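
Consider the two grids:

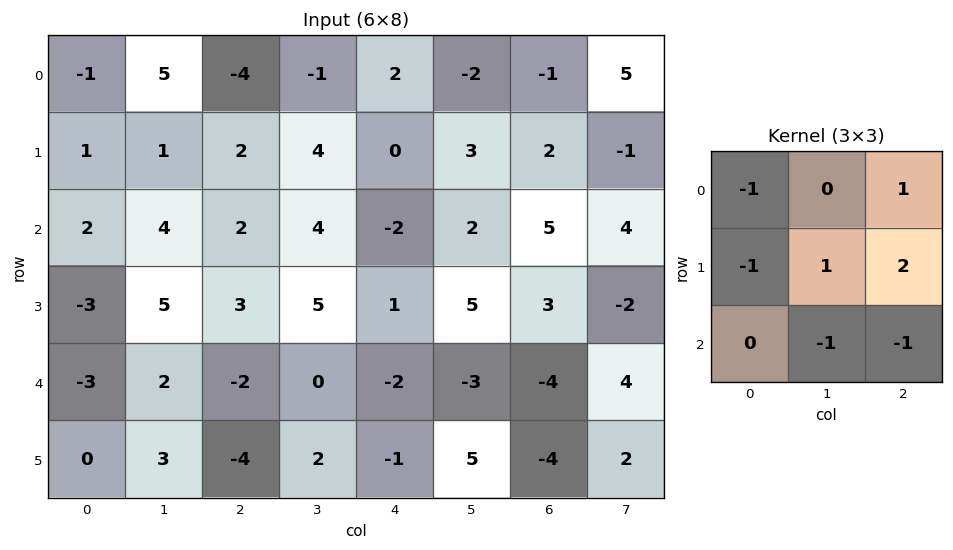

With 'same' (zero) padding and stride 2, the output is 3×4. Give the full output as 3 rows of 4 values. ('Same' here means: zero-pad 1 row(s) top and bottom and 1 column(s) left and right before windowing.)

Output[0,0]: The receptive field on the zero-padded input at this output position is [0 0 0 / 0 -1 5 / 0 1 1]. Elementwise product with the kernel and sum: 0·-1 + 0·1 + 0·-1 + -1·1 + 5·2 + 1·-1 + 1·-1.
Output[0,1]: The receptive field on the zero-padded input at this output position is [0 0 0 / 5 -4 -1 / 1 2 4]. Elementwise product with the kernel and sum: 0·-1 + 0·1 + 5·-1 + -4·1 + -1·2 + 2·-1 + 4·-1.

7 -17 -4 10
9 1 -9 6
3 -2 -12 2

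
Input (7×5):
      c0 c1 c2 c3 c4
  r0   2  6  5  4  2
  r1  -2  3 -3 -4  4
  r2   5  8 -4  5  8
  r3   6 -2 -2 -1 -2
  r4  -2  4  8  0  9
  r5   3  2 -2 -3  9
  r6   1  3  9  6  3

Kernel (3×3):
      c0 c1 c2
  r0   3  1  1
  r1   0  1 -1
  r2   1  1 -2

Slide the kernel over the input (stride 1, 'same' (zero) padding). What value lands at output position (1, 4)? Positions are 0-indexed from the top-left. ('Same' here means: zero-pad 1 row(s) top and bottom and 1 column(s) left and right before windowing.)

The receptive field on the zero-padded input at this output position is [4 2 0 / -4 4 0 / 5 8 0]. Elementwise product with the kernel and sum: 4·3 + 2·1 + 0·1 + 4·1 + 0·-1 + 5·1 + 8·1 + 0·-2.

31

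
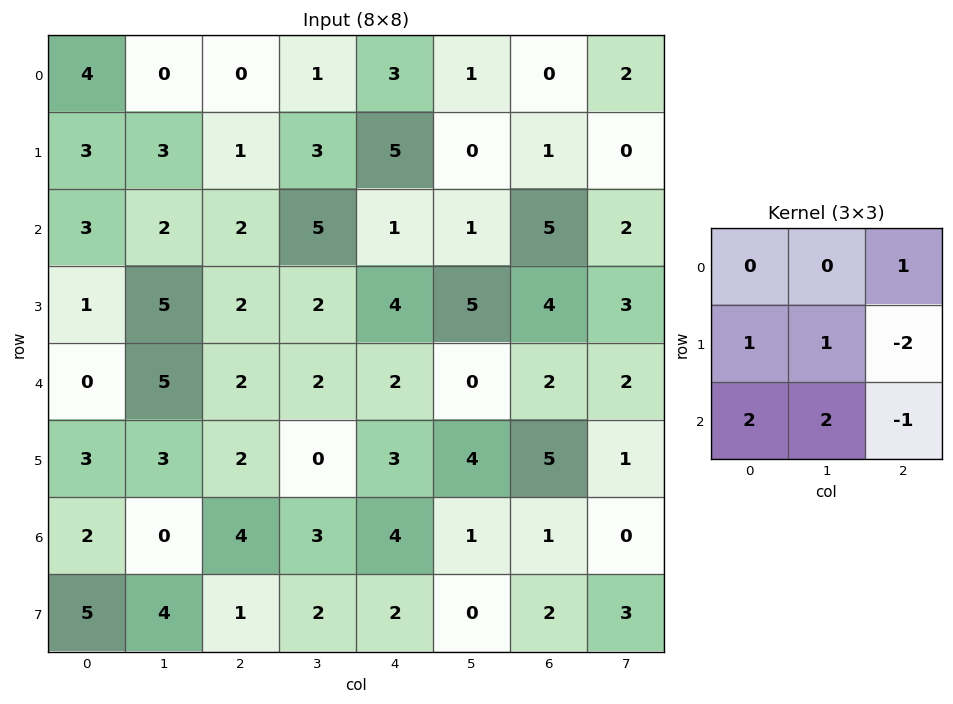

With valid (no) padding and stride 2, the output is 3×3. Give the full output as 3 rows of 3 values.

12 10 2
12 3 8
4 8 8

Output[0,0]: The receptive field on the input at this output position is [4 0 0 / 3 3 1 / 3 2 2]. Elementwise product with the kernel and sum: 0·1 + 3·1 + 3·1 + 1·-2 + 3·2 + 2·2 + 2·-1.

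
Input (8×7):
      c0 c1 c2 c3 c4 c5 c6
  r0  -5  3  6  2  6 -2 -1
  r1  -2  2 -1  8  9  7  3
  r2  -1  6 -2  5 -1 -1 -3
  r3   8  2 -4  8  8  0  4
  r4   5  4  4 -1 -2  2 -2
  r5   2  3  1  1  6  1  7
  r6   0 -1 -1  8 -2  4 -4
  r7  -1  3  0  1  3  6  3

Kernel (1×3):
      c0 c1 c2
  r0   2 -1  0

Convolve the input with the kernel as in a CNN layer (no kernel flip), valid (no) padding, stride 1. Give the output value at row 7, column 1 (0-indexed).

6

The receptive field on the input at this output position is [3 0 1]. Elementwise product with the kernel and sum: 3·2 + 0·-1.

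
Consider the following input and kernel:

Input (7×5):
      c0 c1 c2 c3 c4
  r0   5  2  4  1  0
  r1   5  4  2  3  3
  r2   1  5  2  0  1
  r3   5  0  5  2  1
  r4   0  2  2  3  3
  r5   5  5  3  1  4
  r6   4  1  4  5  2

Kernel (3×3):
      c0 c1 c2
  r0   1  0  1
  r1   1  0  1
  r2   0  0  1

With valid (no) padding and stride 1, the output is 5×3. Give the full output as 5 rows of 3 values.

Output[0,0]: The receptive field on the input at this output position is [5 2 4 / 5 4 2 / 1 5 2]. Elementwise product with the kernel and sum: 5·1 + 4·1 + 5·1 + 2·1 + 2·1.
Output[0,1]: The receptive field on the input at this output position is [2 4 1 / 4 2 3 / 5 2 0]. Elementwise product with the kernel and sum: 2·1 + 1·1 + 4·1 + 3·1 + 0·1.

18 10 10
15 14 9
15 10 12
15 8 15
14 16 14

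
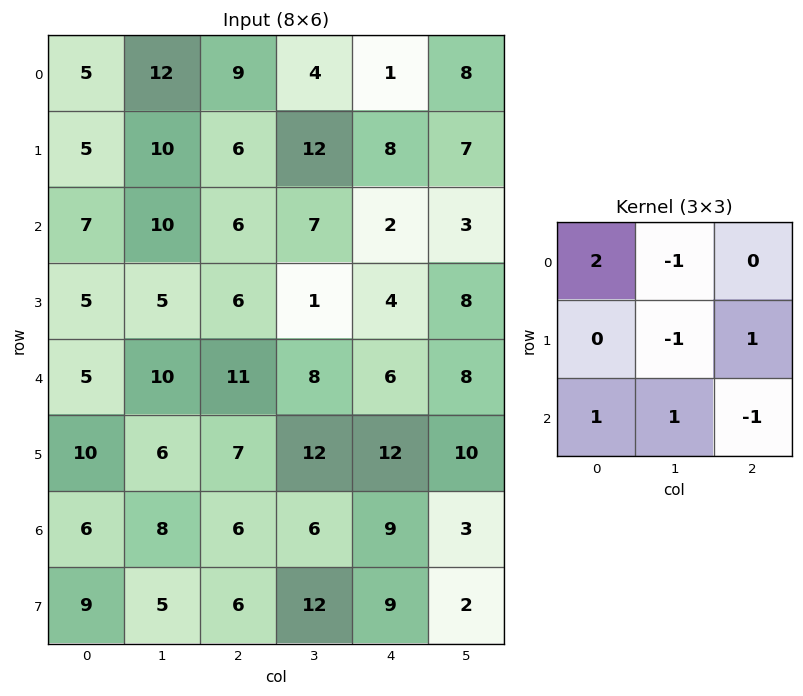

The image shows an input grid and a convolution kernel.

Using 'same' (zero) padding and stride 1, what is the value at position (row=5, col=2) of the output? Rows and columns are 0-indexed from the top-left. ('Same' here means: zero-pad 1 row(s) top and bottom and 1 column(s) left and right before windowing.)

The receptive field on the zero-padded input at this output position is [10 11 8 / 6 7 12 / 8 6 6]. Elementwise product with the kernel and sum: 10·2 + 11·-1 + 7·-1 + 12·1 + 8·1 + 6·1 + 6·-1.

22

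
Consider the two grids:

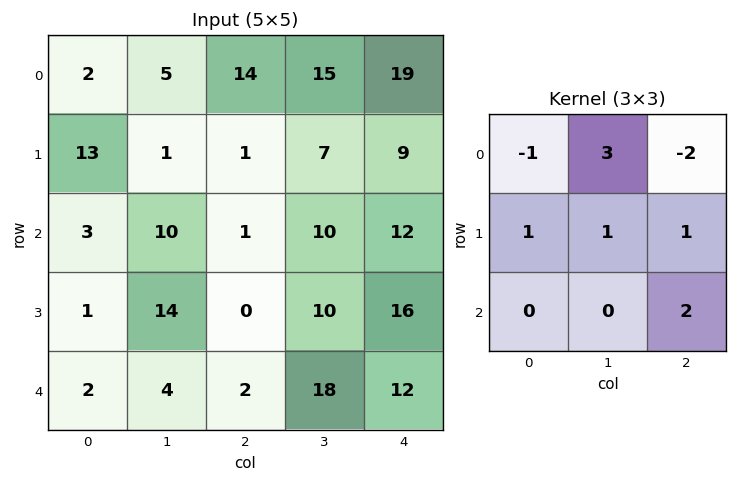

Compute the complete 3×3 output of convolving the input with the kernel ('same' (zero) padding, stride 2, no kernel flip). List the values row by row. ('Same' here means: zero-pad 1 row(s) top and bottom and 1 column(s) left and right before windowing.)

9 48 34
78 29 42
-19 -10 68

Output[0,0]: The receptive field on the zero-padded input at this output position is [0 0 0 / 0 2 5 / 0 13 1]. Elementwise product with the kernel and sum: 0·-1 + 0·3 + 0·-2 + 0·1 + 2·1 + 5·1 + 1·2.
Output[0,1]: The receptive field on the zero-padded input at this output position is [0 0 0 / 5 14 15 / 1 1 7]. Elementwise product with the kernel and sum: 0·-1 + 0·3 + 0·-2 + 5·1 + 14·1 + 15·1 + 7·2.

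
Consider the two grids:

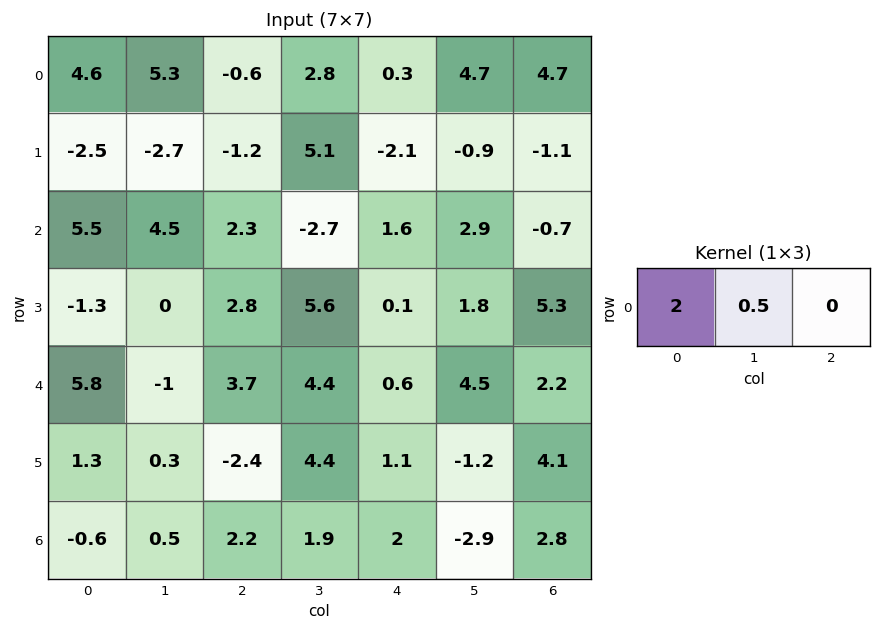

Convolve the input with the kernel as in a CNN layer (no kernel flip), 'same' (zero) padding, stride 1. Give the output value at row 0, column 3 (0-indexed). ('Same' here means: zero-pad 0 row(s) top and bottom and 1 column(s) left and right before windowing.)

0.2

The receptive field on the zero-padded input at this output position is [-0.6 2.8 0.3]. Elementwise product with the kernel and sum: -0.6·2 + 2.8·0.5.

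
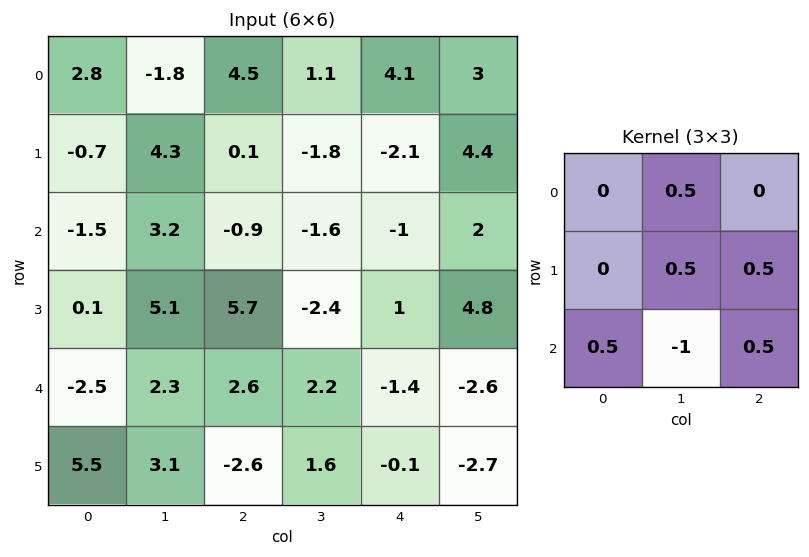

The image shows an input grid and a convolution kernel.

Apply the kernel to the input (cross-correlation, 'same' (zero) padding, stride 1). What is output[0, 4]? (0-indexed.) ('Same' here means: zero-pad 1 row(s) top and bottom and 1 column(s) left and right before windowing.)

The receptive field on the zero-padded input at this output position is [0 0 0 / 1.1 4.1 3 / -1.8 -2.1 4.4]. Elementwise product with the kernel and sum: 0·0.5 + 4.1·0.5 + 3·0.5 + -1.8·0.5 + -2.1·-1 + 4.4·0.5.

6.95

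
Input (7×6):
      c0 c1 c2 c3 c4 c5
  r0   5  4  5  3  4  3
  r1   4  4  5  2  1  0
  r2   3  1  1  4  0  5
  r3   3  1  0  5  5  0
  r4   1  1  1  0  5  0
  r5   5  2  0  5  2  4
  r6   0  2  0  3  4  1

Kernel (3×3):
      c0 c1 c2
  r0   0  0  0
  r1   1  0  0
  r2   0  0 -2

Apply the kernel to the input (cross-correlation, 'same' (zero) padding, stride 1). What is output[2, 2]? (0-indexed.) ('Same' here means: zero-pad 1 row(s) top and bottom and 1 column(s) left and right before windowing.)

The receptive field on the zero-padded input at this output position is [4 5 2 / 1 1 4 / 1 0 5]. Elementwise product with the kernel and sum: 1·1 + 5·-2.

-9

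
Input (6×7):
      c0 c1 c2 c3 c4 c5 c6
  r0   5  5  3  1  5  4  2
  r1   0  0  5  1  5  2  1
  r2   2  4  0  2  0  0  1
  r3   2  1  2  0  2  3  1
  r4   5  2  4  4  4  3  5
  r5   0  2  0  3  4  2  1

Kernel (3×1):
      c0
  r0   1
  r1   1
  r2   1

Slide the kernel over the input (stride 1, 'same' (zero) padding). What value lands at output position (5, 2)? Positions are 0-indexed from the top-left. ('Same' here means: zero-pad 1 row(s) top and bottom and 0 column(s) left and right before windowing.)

The receptive field on the zero-padded input at this output position is [4 / 0 / 0]. Elementwise product with the kernel and sum: 4·1 + 0·1 + 0·1.

4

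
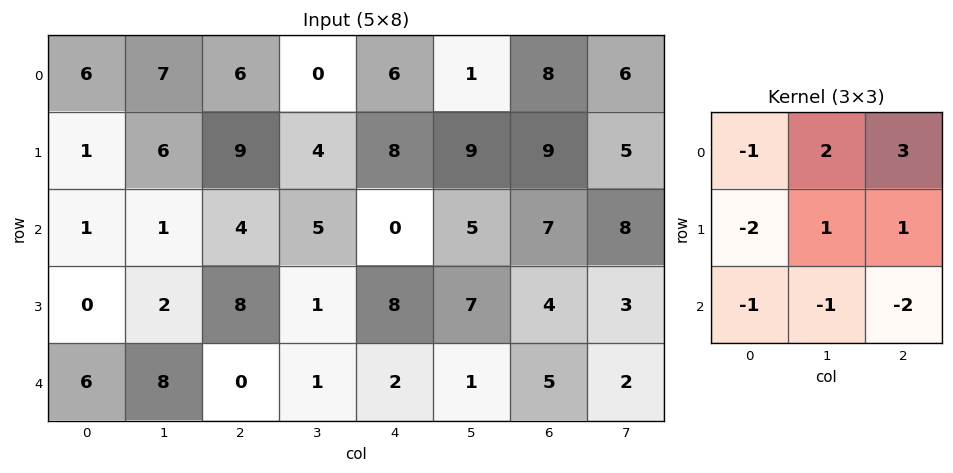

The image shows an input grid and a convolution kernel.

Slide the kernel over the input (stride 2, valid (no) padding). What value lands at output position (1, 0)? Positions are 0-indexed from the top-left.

The receptive field on the input at this output position is [1 1 4 / 0 2 8 / 6 8 0]. Elementwise product with the kernel and sum: 1·-1 + 1·2 + 4·3 + 0·-2 + 2·1 + 8·1 + 6·-1 + 8·-1 + 0·-2.

9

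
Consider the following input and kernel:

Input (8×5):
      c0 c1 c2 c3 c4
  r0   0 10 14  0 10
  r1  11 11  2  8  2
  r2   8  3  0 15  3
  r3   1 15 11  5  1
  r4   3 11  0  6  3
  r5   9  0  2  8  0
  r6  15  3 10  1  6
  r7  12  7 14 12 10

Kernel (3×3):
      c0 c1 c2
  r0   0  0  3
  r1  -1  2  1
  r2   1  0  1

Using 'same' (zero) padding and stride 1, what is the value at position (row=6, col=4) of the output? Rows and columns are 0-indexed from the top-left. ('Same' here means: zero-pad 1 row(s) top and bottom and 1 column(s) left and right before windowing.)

23

The receptive field on the zero-padded input at this output position is [8 0 0 / 1 6 0 / 12 10 0]. Elementwise product with the kernel and sum: 0·3 + 1·-1 + 6·2 + 0·1 + 12·1 + 0·1.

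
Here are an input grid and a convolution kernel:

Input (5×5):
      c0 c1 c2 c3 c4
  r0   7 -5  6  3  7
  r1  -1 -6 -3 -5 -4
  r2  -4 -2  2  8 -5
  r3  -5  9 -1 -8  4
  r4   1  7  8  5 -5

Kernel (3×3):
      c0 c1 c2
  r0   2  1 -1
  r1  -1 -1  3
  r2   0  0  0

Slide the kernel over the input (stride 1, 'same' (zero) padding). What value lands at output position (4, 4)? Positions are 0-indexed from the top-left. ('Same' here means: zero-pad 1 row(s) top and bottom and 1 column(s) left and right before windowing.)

The receptive field on the zero-padded input at this output position is [-8 4 0 / 5 -5 0 / 0 0 0]. Elementwise product with the kernel and sum: -8·2 + 4·1 + 0·-1 + 5·-1 + -5·-1 + 0·3.

-12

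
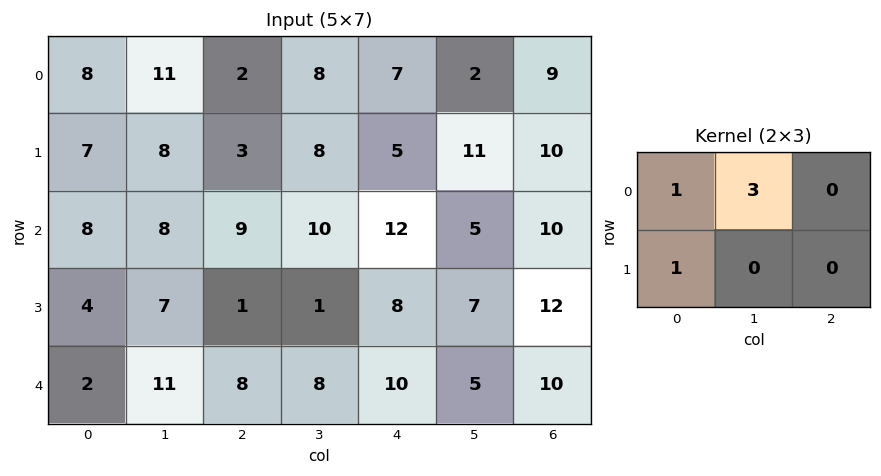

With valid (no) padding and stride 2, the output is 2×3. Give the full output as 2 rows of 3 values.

48 29 18
36 40 35

Output[0,0]: The receptive field on the input at this output position is [8 11 2 / 7 8 3]. Elementwise product with the kernel and sum: 8·1 + 11·3 + 7·1.
Output[0,1]: The receptive field on the input at this output position is [2 8 7 / 3 8 5]. Elementwise product with the kernel and sum: 2·1 + 8·3 + 3·1.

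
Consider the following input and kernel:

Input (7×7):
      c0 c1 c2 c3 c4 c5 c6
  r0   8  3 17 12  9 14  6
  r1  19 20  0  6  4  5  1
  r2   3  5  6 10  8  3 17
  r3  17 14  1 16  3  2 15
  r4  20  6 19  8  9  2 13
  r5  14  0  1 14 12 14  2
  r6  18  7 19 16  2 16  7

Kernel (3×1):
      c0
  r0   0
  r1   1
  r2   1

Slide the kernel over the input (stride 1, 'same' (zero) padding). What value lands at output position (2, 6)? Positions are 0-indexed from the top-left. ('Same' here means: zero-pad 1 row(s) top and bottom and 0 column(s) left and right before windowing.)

The receptive field on the zero-padded input at this output position is [1 / 17 / 15]. Elementwise product with the kernel and sum: 17·1 + 15·1.

32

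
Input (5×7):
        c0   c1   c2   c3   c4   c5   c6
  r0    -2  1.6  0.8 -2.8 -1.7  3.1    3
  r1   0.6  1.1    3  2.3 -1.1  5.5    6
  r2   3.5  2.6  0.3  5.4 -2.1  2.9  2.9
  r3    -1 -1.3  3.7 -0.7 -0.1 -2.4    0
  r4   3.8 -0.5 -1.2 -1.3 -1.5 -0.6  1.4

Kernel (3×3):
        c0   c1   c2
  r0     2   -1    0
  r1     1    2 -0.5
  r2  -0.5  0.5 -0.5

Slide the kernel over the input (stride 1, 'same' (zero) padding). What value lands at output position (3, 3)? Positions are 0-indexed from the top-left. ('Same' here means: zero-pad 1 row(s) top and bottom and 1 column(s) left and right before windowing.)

The receptive field on the zero-padded input at this output position is [0.3 5.4 -2.1 / 3.7 -0.7 -0.1 / -1.2 -1.3 -1.5]. Elementwise product with the kernel and sum: 0.3·2 + 5.4·-1 + 3.7·1 + -0.7·2 + -0.1·-0.5 + -1.2·-0.5 + -1.3·0.5 + -1.5·-0.5.

-1.75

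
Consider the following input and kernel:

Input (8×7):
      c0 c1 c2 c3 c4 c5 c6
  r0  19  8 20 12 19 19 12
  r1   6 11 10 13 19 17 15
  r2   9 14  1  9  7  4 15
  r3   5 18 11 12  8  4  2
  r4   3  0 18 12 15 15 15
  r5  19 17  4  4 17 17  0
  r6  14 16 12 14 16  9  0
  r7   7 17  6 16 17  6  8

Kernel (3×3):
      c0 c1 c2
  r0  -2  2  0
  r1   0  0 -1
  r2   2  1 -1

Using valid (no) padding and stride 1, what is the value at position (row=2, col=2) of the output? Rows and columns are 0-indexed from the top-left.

The receptive field on the input at this output position is [1 9 7 / 11 12 8 / 18 12 15]. Elementwise product with the kernel and sum: 1·-2 + 9·2 + 8·-1 + 18·2 + 12·1 + 15·-1.

41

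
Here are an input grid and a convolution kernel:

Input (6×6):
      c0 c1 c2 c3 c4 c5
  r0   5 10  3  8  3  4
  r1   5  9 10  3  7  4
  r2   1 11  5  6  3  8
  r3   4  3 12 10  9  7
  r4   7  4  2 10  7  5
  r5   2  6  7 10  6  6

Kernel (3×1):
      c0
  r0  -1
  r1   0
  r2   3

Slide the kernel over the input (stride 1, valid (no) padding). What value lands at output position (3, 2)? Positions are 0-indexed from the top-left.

The receptive field on the input at this output position is [12 / 2 / 7]. Elementwise product with the kernel and sum: 12·-1 + 7·3.

9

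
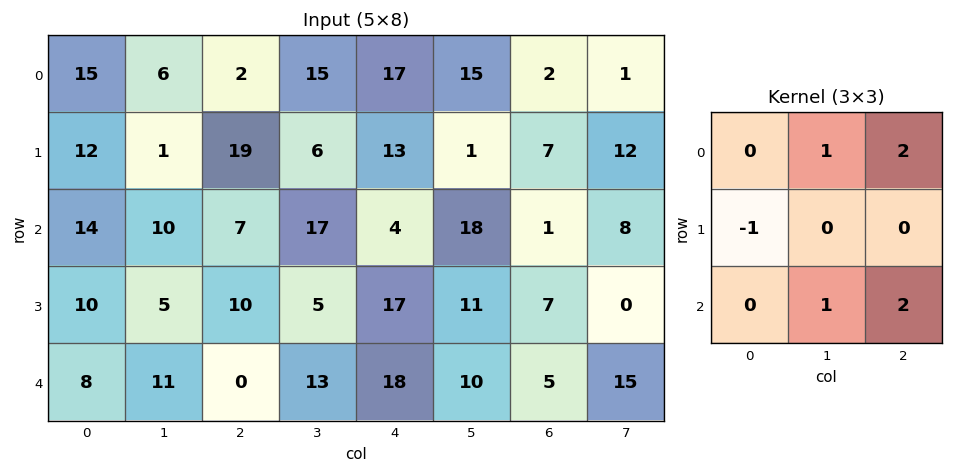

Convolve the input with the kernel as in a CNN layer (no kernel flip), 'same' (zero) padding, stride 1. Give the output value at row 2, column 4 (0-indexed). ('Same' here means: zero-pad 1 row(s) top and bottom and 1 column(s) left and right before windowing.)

37

The receptive field on the zero-padded input at this output position is [6 13 1 / 17 4 18 / 5 17 11]. Elementwise product with the kernel and sum: 13·1 + 1·2 + 17·-1 + 17·1 + 11·2.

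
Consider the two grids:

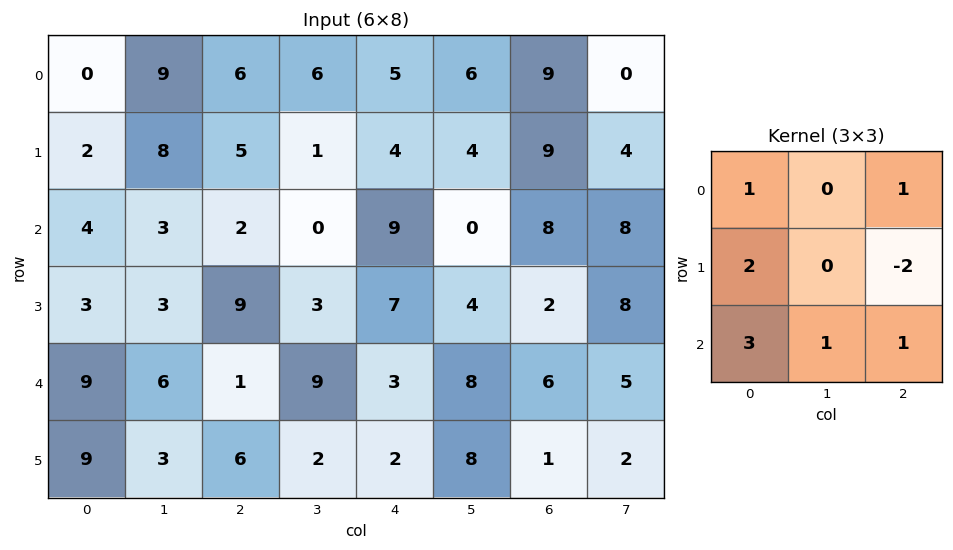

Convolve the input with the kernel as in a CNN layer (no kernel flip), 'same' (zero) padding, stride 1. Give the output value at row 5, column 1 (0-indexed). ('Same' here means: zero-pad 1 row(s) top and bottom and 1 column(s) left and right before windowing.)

16

The receptive field on the zero-padded input at this output position is [9 6 1 / 9 3 6 / 0 0 0]. Elementwise product with the kernel and sum: 9·1 + 1·1 + 9·2 + 6·-2 + 0·3 + 0·1 + 0·1.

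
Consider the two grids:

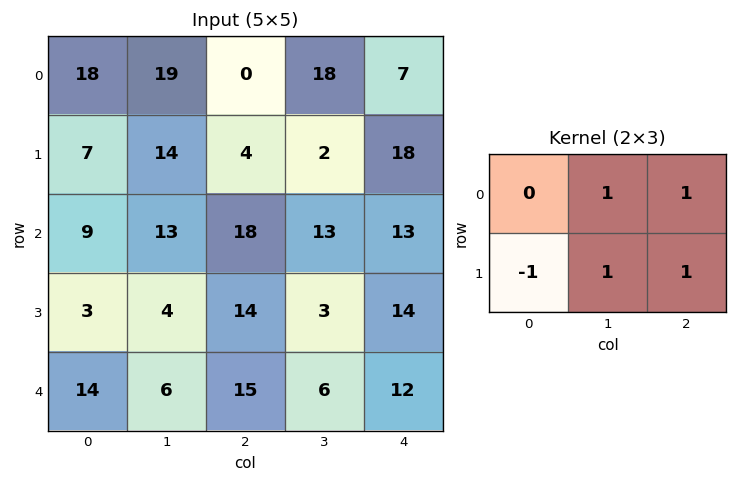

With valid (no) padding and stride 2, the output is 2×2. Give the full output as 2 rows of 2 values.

30 41
46 29

Output[0,0]: The receptive field on the input at this output position is [18 19 0 / 7 14 4]. Elementwise product with the kernel and sum: 19·1 + 0·1 + 7·-1 + 14·1 + 4·1.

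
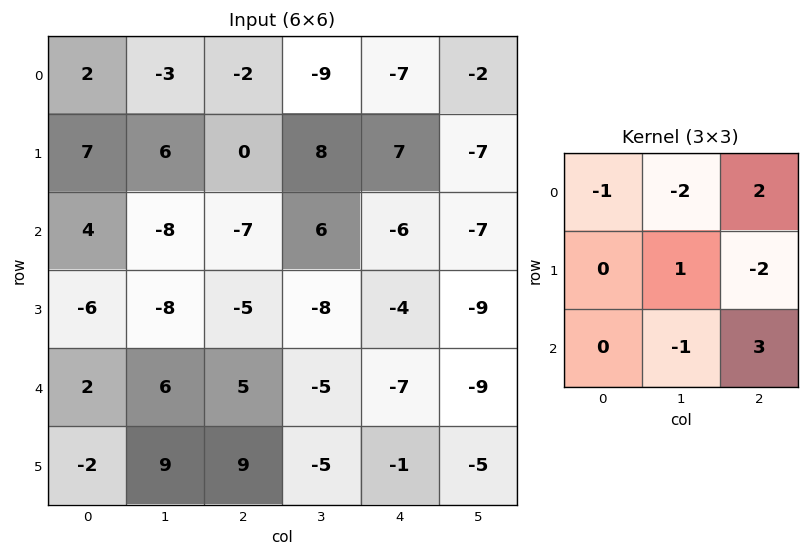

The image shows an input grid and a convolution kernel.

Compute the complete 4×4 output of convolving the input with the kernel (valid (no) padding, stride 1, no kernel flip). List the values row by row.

-7 -2 -24 25
-20 -28 12 -51
9 25 -33 -14
26 -7 24 -5

Output[0,0]: The receptive field on the input at this output position is [2 -3 -2 / 7 6 0 / 4 -8 -7]. Elementwise product with the kernel and sum: 2·-1 + -3·-2 + -2·2 + 6·1 + 0·-2 + -8·-1 + -7·3.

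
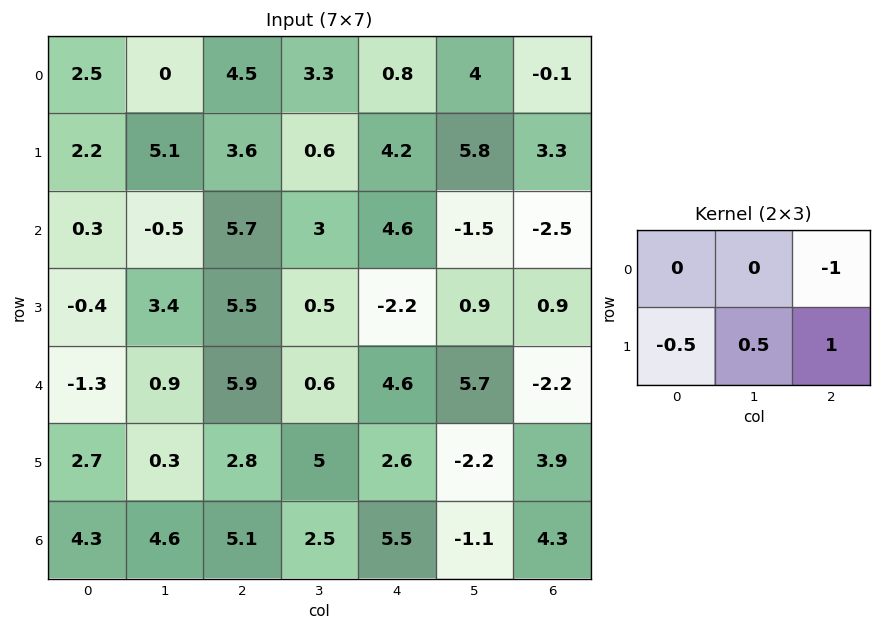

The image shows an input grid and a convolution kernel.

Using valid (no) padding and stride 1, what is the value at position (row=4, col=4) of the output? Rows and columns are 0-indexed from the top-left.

3.7

The receptive field on the input at this output position is [4.6 5.7 -2.2 / 2.6 -2.2 3.9]. Elementwise product with the kernel and sum: -2.2·-1 + 2.6·-0.5 + -2.2·0.5 + 3.9·1.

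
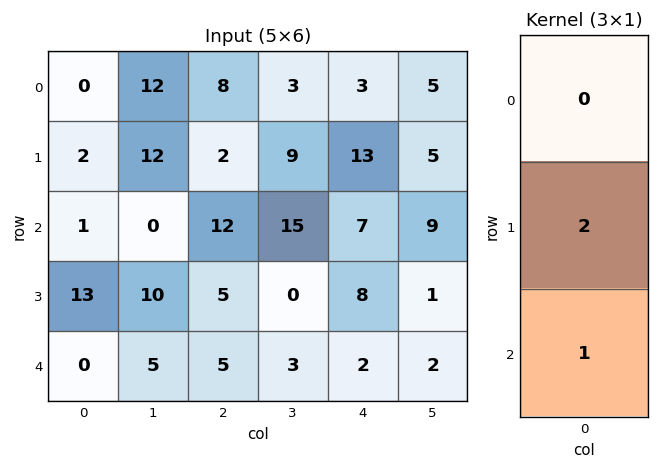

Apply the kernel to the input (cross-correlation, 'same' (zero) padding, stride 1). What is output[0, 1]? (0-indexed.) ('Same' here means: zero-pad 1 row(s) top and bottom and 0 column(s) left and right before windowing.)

The receptive field on the zero-padded input at this output position is [0 / 12 / 12]. Elementwise product with the kernel and sum: 12·2 + 12·1.

36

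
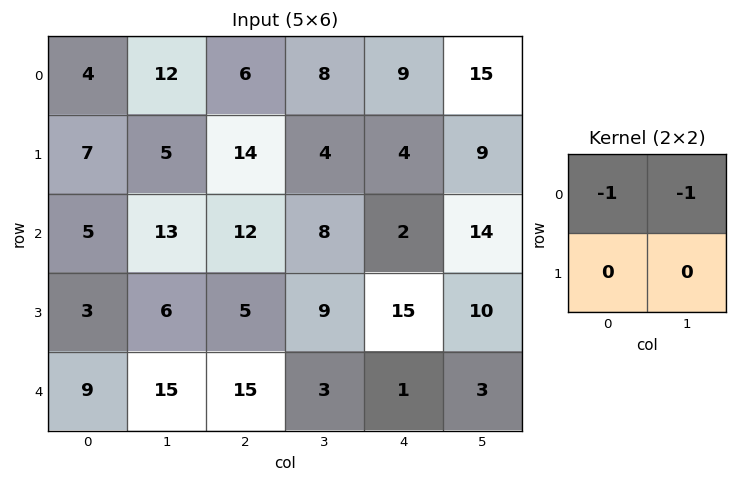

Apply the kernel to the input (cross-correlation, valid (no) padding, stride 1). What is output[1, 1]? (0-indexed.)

The receptive field on the input at this output position is [5 14 / 13 12]. Elementwise product with the kernel and sum: 5·-1 + 14·-1.

-19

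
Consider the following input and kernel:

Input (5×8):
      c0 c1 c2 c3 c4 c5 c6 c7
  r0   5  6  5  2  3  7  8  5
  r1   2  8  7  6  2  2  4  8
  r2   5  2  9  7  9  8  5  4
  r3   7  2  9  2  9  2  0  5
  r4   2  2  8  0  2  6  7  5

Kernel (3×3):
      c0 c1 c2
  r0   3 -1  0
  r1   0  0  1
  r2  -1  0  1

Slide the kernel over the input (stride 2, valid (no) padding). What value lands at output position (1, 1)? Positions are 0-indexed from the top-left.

23

The receptive field on the input at this output position is [9 7 9 / 9 2 9 / 8 0 2]. Elementwise product with the kernel and sum: 9·3 + 7·-1 + 9·1 + 8·-1 + 2·1.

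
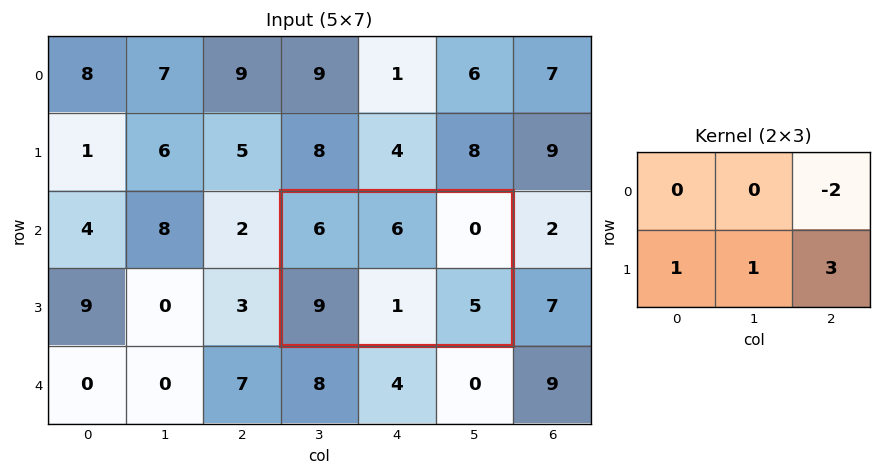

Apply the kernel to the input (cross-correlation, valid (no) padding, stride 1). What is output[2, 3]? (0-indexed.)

The receptive field on the input at this output position is [6 6 0 / 9 1 5]. Elementwise product with the kernel and sum: 0·-2 + 9·1 + 1·1 + 5·3.

25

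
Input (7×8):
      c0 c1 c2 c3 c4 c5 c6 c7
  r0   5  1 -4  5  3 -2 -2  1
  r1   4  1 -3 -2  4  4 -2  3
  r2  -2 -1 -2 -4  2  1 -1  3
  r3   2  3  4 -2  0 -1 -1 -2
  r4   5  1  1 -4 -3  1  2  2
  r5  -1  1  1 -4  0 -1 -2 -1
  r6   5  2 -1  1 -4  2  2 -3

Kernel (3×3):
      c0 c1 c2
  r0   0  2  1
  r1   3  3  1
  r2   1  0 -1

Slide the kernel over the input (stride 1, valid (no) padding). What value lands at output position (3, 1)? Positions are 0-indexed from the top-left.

The receptive field on the input at this output position is [3 4 -2 / 1 1 -4 / 1 1 -4]. Elementwise product with the kernel and sum: 4·2 + -2·1 + 1·3 + 1·3 + -4·1 + 1·1 + -4·-1.

13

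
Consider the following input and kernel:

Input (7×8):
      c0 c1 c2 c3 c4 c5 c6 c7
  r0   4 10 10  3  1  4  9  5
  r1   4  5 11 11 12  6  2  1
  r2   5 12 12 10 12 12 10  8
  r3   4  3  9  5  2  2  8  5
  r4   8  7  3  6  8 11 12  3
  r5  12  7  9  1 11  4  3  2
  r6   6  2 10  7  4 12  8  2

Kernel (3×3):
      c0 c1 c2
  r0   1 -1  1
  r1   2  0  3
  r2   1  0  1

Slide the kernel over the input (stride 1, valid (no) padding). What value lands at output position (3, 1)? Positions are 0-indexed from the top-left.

39

The receptive field on the input at this output position is [3 9 5 / 7 3 6 / 7 9 1]. Elementwise product with the kernel and sum: 3·1 + 9·-1 + 5·1 + 7·2 + 6·3 + 7·1 + 1·1.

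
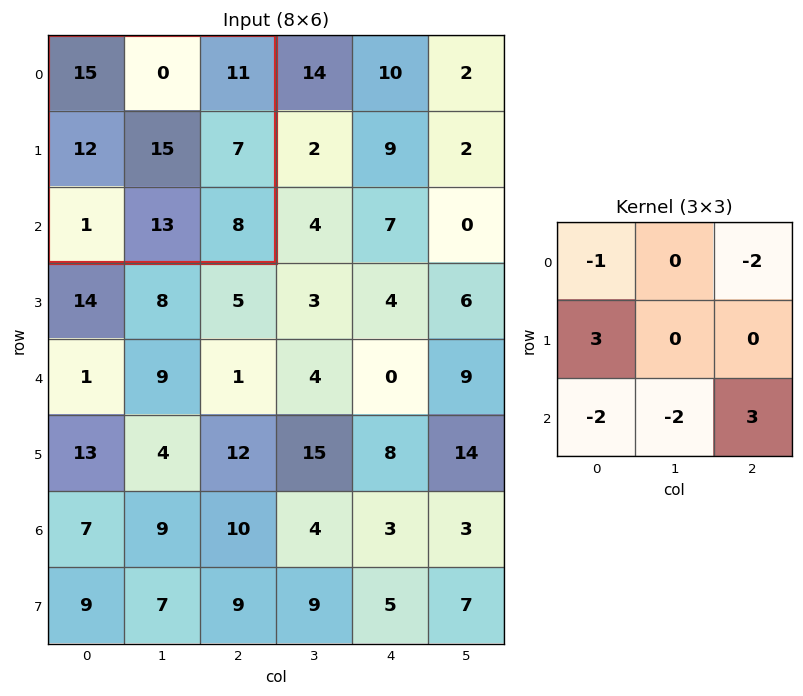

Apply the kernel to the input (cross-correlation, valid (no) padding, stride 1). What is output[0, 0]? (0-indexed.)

The receptive field on the input at this output position is [15 0 11 / 12 15 7 / 1 13 8]. Elementwise product with the kernel and sum: 15·-1 + 11·-2 + 12·3 + 1·-2 + 13·-2 + 8·3.

-5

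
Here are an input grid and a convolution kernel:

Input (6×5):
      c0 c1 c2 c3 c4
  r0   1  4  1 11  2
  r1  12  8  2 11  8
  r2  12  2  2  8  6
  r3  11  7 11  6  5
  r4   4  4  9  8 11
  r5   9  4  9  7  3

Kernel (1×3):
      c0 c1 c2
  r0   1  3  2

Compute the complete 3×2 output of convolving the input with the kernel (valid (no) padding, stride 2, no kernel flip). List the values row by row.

Output[0,0]: The receptive field on the input at this output position is [1 4 1]. Elementwise product with the kernel and sum: 1·1 + 4·3 + 1·2.

15 38
22 38
34 55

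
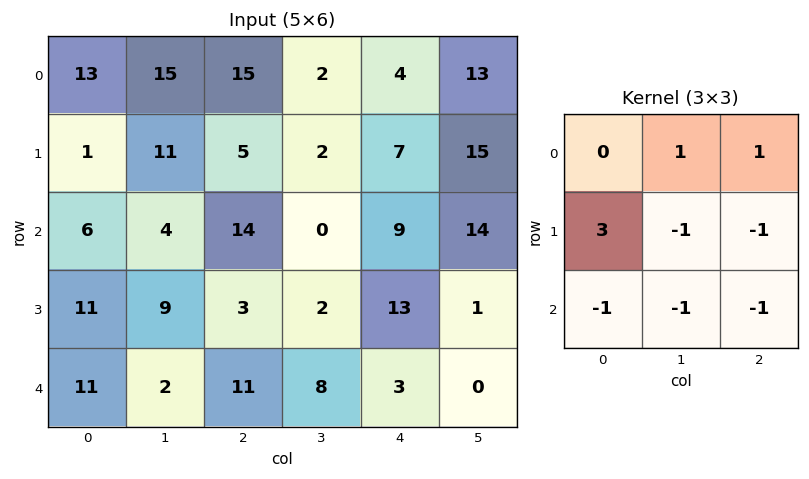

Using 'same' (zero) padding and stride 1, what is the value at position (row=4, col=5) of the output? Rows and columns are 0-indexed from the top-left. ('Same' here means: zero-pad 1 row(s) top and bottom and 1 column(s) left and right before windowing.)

The receptive field on the zero-padded input at this output position is [13 1 0 / 3 0 0 / 0 0 0]. Elementwise product with the kernel and sum: 1·1 + 0·1 + 3·3 + 0·-1 + 0·-1 + 0·-1 + 0·-1 + 0·-1.

10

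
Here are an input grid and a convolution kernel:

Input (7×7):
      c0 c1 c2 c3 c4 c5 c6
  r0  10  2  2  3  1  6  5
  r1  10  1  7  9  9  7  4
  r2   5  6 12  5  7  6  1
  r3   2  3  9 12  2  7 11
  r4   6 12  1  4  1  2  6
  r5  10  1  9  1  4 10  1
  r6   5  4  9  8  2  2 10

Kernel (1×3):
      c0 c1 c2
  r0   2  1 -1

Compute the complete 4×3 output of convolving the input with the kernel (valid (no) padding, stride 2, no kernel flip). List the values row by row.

20 6 3
4 22 19
23 5 -2
5 24 -4

Output[0,0]: The receptive field on the input at this output position is [10 2 2]. Elementwise product with the kernel and sum: 10·2 + 2·1 + 2·-1.
Output[0,1]: The receptive field on the input at this output position is [2 3 1]. Elementwise product with the kernel and sum: 2·2 + 3·1 + 1·-1.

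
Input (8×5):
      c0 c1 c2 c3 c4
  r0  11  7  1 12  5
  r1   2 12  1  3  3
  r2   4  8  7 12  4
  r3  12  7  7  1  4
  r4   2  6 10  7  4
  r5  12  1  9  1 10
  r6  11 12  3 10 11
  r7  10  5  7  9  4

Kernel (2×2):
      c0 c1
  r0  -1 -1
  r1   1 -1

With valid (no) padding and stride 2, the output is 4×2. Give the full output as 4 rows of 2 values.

Output[0,0]: The receptive field on the input at this output position is [11 7 / 2 12]. Elementwise product with the kernel and sum: 11·-1 + 7·-1 + 2·1 + 12·-1.
Output[0,1]: The receptive field on the input at this output position is [1 12 / 1 3]. Elementwise product with the kernel and sum: 1·-1 + 12·-1 + 1·1 + 3·-1.

-28 -15
-7 -13
3 -9
-18 -15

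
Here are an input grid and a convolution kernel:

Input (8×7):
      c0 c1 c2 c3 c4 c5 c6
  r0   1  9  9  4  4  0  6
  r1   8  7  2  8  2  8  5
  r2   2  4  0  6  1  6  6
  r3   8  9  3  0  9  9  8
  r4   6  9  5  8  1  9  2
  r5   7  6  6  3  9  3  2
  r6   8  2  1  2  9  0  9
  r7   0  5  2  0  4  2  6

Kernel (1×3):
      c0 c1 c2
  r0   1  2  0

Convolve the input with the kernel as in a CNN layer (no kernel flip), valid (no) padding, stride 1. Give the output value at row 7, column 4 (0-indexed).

8

The receptive field on the input at this output position is [4 2 6]. Elementwise product with the kernel and sum: 4·1 + 2·2.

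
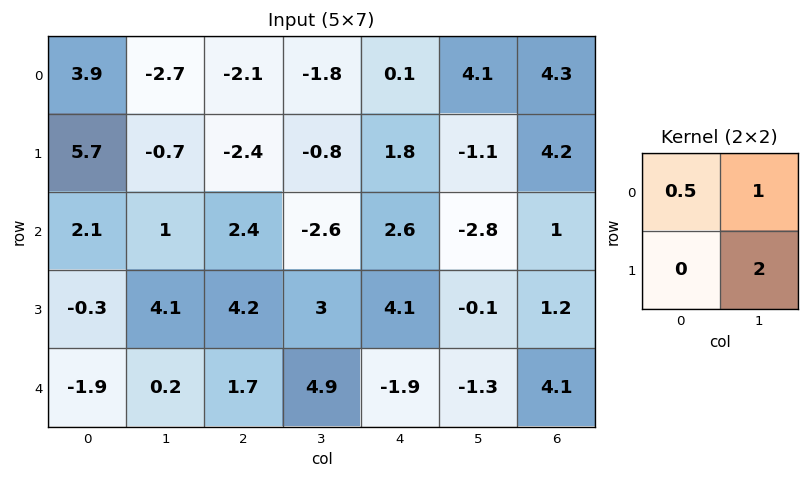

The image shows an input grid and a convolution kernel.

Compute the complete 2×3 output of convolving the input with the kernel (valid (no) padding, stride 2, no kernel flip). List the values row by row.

Output[0,0]: The receptive field on the input at this output position is [3.9 -2.7 / 5.7 -0.7]. Elementwise product with the kernel and sum: 3.9·0.5 + -2.7·1 + -0.7·2.

-2.15 -4.45 1.95
10.25 4.6 -1.7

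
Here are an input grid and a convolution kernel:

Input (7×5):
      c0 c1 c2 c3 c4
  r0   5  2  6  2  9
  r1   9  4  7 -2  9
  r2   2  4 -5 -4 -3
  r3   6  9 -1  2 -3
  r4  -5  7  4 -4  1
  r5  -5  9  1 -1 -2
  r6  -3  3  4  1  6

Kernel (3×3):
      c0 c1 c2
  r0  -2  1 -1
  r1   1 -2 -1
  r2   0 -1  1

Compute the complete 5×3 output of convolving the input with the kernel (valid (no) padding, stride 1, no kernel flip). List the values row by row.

Output[0,0]: The receptive field on the input at this output position is [5 2 6 / 9 4 7 / 2 4 -5]. Elementwise product with the kernel and sum: 5·-2 + 2·1 + 6·-1 + 9·1 + 4·-2 + 7·-1 + 4·-1 + -5·1.
Output[0,1]: The receptive field on the input at this output position is [2 6 2 / 4 7 -2 / 4 -5 -4]. Elementwise product with the kernel and sum: 2·-2 + 6·1 + 2·-1 + 4·1 + 7·-2 + -2·-1 + -5·-1 + -4·1.

-29 -7 -16
-32 22 -24
-9 -8 12
-33 -20 17
-10 -1 -3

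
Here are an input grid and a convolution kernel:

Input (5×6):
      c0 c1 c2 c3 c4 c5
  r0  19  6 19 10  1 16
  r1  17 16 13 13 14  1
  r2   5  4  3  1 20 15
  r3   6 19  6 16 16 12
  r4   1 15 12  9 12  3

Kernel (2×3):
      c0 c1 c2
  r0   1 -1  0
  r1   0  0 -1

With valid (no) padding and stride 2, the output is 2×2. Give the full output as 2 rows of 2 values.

0 -5
-5 -14

Output[0,0]: The receptive field on the input at this output position is [19 6 19 / 17 16 13]. Elementwise product with the kernel and sum: 19·1 + 6·-1 + 13·-1.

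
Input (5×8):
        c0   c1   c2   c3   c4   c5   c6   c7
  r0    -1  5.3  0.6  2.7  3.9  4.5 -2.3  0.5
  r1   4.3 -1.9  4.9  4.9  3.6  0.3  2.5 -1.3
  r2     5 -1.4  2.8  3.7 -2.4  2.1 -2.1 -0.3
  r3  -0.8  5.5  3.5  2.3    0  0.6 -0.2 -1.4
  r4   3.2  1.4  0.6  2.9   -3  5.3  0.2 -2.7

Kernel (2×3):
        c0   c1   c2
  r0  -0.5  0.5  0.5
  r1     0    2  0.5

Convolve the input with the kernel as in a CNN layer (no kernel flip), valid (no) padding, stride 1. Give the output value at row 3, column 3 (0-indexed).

The receptive field on the input at this output position is [2.3 0 0.6 / 2.9 -3 5.3]. Elementwise product with the kernel and sum: 2.3·-0.5 + 0·0.5 + 0.6·0.5 + -3·2 + 5.3·0.5.

-4.2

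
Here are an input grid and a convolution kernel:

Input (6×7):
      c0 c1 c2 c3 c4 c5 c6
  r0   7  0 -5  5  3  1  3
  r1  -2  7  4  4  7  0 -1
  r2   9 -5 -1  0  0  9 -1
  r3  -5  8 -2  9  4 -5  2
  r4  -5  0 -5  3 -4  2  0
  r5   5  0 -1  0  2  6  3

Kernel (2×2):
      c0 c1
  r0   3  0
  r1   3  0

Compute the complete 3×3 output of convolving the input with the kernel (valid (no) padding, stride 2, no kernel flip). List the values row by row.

15 -3 30
12 -9 12
0 -18 -6

Output[0,0]: The receptive field on the input at this output position is [7 0 / -2 7]. Elementwise product with the kernel and sum: 7·3 + -2·3.
Output[0,1]: The receptive field on the input at this output position is [-5 5 / 4 4]. Elementwise product with the kernel and sum: -5·3 + 4·3.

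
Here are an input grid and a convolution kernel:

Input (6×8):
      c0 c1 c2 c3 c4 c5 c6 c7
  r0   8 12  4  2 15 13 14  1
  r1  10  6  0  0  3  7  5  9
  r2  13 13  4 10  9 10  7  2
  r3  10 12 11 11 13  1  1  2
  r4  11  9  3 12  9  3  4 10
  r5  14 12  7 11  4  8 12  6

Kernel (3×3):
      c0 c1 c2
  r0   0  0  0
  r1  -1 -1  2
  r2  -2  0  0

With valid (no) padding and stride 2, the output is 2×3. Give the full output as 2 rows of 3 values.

-42 -2 -18
-22 -2 -30

Output[0,0]: The receptive field on the input at this output position is [8 12 4 / 10 6 0 / 13 13 4]. Elementwise product with the kernel and sum: 10·-1 + 6·-1 + 0·2 + 13·-2.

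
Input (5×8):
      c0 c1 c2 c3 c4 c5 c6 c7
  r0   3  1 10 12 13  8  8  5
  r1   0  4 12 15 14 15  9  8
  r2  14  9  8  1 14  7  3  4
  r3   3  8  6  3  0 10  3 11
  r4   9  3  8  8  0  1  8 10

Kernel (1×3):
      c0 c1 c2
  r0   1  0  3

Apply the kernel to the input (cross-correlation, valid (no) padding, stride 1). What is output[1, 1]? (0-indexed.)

49

The receptive field on the input at this output position is [4 12 15]. Elementwise product with the kernel and sum: 4·1 + 15·3.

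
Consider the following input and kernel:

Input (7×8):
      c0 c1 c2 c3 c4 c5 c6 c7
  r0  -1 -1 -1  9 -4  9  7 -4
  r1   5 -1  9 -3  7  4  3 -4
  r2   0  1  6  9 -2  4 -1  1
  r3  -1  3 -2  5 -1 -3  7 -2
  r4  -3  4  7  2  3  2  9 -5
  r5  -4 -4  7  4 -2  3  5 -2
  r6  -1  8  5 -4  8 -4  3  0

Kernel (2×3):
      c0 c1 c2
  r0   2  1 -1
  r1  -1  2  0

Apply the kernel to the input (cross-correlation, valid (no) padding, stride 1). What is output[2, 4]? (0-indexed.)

-4

The receptive field on the input at this output position is [-2 4 -1 / -1 -3 7]. Elementwise product with the kernel and sum: -2·2 + 4·1 + -1·-1 + -1·-1 + -3·2.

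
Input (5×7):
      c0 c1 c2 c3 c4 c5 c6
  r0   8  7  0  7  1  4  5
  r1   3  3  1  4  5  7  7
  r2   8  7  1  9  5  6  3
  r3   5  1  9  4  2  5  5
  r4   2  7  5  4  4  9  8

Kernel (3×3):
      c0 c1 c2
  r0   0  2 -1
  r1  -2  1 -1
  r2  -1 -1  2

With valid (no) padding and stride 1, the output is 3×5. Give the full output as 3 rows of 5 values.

-3 -6 10 -14 -12
7 -26 -4 -12 3
-4 -8 -4 3 8

Output[0,0]: The receptive field on the input at this output position is [8 7 0 / 3 3 1 / 8 7 1]. Elementwise product with the kernel and sum: 7·2 + 0·-1 + 3·-2 + 3·1 + 1·-1 + 8·-1 + 7·-1 + 1·2.
Output[0,1]: The receptive field on the input at this output position is [7 0 7 / 3 1 4 / 7 1 9]. Elementwise product with the kernel and sum: 0·2 + 7·-1 + 3·-2 + 1·1 + 4·-1 + 7·-1 + 1·-1 + 9·2.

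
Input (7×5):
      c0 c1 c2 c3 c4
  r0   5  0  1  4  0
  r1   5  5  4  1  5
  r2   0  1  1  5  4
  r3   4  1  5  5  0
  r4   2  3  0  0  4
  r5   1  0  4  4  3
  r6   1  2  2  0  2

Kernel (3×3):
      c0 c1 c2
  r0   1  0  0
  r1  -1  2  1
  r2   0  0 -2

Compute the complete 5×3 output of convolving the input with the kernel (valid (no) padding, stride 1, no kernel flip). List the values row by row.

12 -6 -4
-2 1 17
3 15 -2
0 -10 3
1 15 3

Output[0,0]: The receptive field on the input at this output position is [5 0 1 / 5 5 4 / 0 1 1]. Elementwise product with the kernel and sum: 5·1 + 5·-1 + 5·2 + 4·1 + 1·-2.
Output[0,1]: The receptive field on the input at this output position is [0 1 4 / 5 4 1 / 1 1 5]. Elementwise product with the kernel and sum: 0·1 + 5·-1 + 4·2 + 1·1 + 5·-2.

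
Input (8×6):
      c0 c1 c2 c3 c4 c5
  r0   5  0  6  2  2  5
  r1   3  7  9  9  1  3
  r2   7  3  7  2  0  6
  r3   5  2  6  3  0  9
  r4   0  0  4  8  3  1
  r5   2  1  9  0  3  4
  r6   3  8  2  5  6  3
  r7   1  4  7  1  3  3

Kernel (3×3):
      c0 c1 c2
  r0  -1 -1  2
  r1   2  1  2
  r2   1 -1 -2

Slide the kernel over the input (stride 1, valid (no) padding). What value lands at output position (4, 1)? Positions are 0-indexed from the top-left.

19

The receptive field on the input at this output position is [0 4 8 / 1 9 0 / 8 2 5]. Elementwise product with the kernel and sum: 0·-1 + 4·-1 + 8·2 + 1·2 + 9·1 + 0·2 + 8·1 + 2·-1 + 5·-2.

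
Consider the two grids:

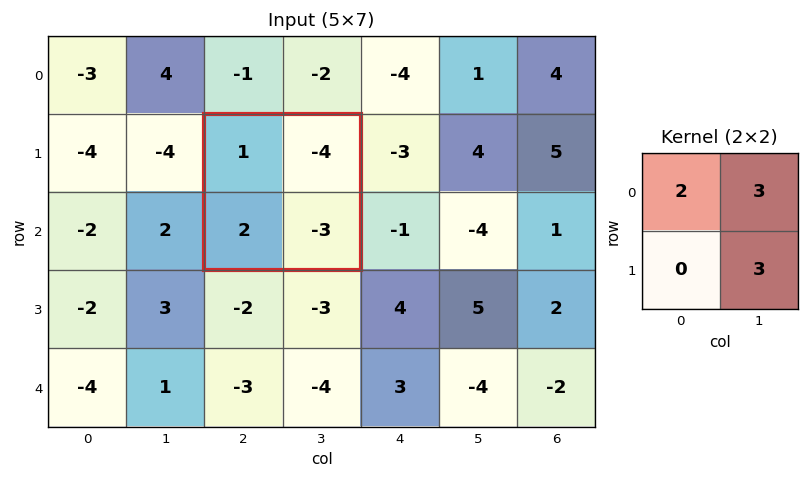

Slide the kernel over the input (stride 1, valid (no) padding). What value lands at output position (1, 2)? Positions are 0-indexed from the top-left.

The receptive field on the input at this output position is [1 -4 / 2 -3]. Elementwise product with the kernel and sum: 1·2 + -4·3 + -3·3.

-19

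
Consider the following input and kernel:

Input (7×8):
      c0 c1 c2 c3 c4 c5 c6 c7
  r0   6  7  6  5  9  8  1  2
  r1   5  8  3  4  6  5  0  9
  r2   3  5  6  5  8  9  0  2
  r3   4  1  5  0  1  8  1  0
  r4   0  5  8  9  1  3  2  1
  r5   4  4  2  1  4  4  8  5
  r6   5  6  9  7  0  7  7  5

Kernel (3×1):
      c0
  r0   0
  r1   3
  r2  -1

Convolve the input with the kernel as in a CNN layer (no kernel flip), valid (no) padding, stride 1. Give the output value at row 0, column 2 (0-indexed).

3

The receptive field on the input at this output position is [6 / 3 / 6]. Elementwise product with the kernel and sum: 3·3 + 6·-1.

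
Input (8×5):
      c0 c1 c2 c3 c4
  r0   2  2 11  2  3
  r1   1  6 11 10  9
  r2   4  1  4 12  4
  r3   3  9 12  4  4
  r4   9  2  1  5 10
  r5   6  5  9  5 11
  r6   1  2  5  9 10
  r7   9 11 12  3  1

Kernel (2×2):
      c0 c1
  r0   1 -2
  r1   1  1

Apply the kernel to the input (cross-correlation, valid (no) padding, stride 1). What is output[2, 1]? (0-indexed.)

The receptive field on the input at this output position is [1 4 / 9 12]. Elementwise product with the kernel and sum: 1·1 + 4·-2 + 9·1 + 12·1.

14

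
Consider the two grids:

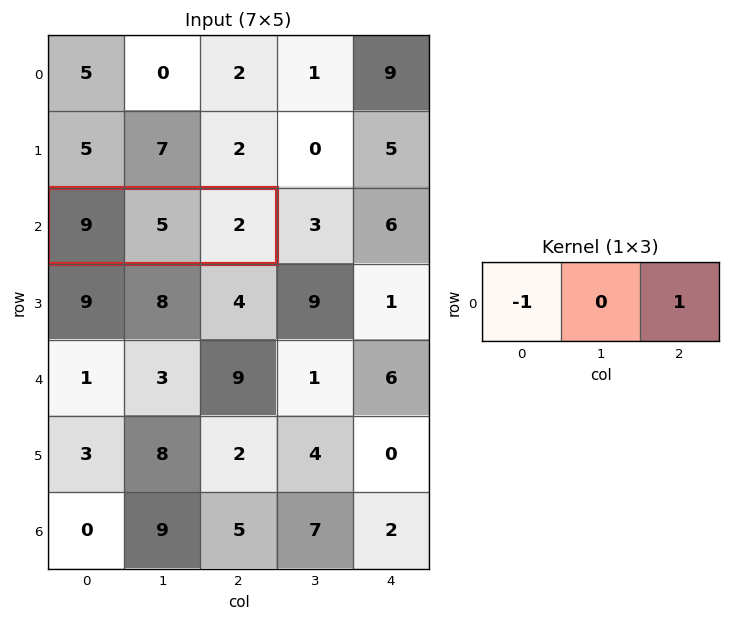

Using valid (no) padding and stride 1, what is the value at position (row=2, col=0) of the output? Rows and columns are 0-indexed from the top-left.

The receptive field on the input at this output position is [9 5 2]. Elementwise product with the kernel and sum: 9·-1 + 2·1.

-7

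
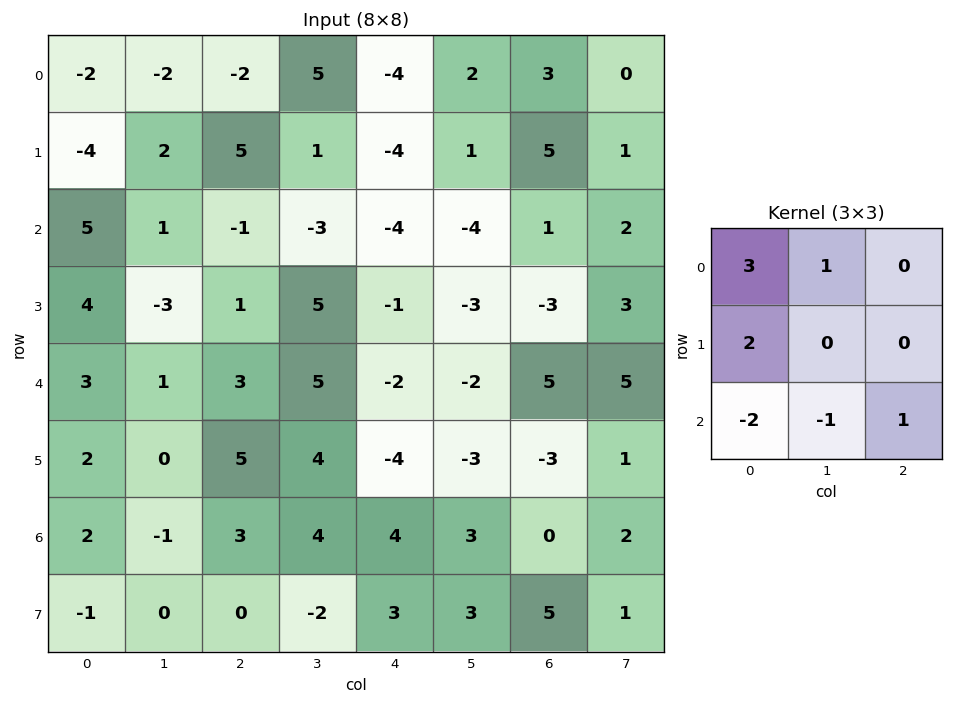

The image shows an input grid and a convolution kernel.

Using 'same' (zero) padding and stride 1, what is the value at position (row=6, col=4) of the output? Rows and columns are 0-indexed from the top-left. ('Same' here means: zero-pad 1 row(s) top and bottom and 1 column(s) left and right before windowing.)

20

The receptive field on the zero-padded input at this output position is [4 -4 -3 / 4 4 3 / -2 3 3]. Elementwise product with the kernel and sum: 4·3 + -4·1 + 4·2 + -2·-2 + 3·-1 + 3·1.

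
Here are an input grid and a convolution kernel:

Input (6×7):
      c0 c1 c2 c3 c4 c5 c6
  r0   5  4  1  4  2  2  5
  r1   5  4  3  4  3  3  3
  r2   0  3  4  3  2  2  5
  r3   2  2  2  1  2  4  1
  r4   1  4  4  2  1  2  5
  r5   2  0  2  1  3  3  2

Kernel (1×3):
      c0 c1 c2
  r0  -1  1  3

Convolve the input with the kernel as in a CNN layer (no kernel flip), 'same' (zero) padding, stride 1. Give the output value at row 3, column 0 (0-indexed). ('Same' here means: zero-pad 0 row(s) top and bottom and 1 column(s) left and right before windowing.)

The receptive field on the zero-padded input at this output position is [0 2 2]. Elementwise product with the kernel and sum: 0·-1 + 2·1 + 2·3.

8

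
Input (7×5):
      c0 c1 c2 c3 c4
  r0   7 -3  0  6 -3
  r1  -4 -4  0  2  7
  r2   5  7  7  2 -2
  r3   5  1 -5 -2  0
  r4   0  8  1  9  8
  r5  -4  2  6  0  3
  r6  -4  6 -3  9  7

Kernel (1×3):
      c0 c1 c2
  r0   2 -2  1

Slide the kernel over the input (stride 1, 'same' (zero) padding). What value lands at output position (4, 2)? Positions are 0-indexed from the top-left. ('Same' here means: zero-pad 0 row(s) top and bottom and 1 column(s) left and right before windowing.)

The receptive field on the zero-padded input at this output position is [8 1 9]. Elementwise product with the kernel and sum: 8·2 + 1·-2 + 9·1.

23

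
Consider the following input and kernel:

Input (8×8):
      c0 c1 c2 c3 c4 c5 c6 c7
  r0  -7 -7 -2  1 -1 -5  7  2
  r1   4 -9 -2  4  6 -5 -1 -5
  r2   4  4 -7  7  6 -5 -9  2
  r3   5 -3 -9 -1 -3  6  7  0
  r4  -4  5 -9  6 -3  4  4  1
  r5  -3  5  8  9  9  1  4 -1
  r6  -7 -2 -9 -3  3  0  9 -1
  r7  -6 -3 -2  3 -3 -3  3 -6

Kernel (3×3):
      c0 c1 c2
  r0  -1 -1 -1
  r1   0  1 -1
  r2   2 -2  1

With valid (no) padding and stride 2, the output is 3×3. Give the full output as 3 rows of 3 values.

Output[0,0]: The receptive field on the input at this output position is [-7 -7 -2 / 4 -9 -2 / 4 4 -7]. Elementwise product with the kernel and sum: -7·-1 + -7·-1 + -2·-1 + -9·1 + -2·-1 + 4·2 + 4·-2 + -7·1.
Output[0,1]: The receptive field on the input at this output position is [-2 1 -1 / -2 4 6 / -7 7 6]. Elementwise product with the kernel and sum: -2·-1 + 1·-1 + -1·-1 + 4·1 + 6·-1 + -7·2 + 7·-2 + 6·1.

2 -22 8
-22 -37 -3
-14 -3 7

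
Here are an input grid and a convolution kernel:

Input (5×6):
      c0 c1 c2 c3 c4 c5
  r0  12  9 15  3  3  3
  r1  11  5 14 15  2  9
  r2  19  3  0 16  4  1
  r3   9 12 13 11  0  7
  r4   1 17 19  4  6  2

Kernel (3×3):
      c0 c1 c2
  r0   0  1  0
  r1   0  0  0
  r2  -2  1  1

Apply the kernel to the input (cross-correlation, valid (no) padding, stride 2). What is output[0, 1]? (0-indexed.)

The receptive field on the input at this output position is [15 3 3 / 14 15 2 / 0 16 4]. Elementwise product with the kernel and sum: 3·1 + 0·-2 + 16·1 + 4·1.

23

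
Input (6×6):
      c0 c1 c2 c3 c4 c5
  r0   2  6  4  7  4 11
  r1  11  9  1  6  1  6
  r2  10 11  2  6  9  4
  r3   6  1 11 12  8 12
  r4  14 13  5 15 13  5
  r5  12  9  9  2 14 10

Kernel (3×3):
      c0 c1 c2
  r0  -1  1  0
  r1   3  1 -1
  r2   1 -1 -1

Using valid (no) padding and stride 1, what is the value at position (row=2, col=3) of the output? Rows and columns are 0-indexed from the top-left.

The receptive field on the input at this output position is [6 9 4 / 12 8 12 / 15 13 5]. Elementwise product with the kernel and sum: 6·-1 + 9·1 + 12·3 + 8·1 + 12·-1 + 15·1 + 13·-1 + 5·-1.

32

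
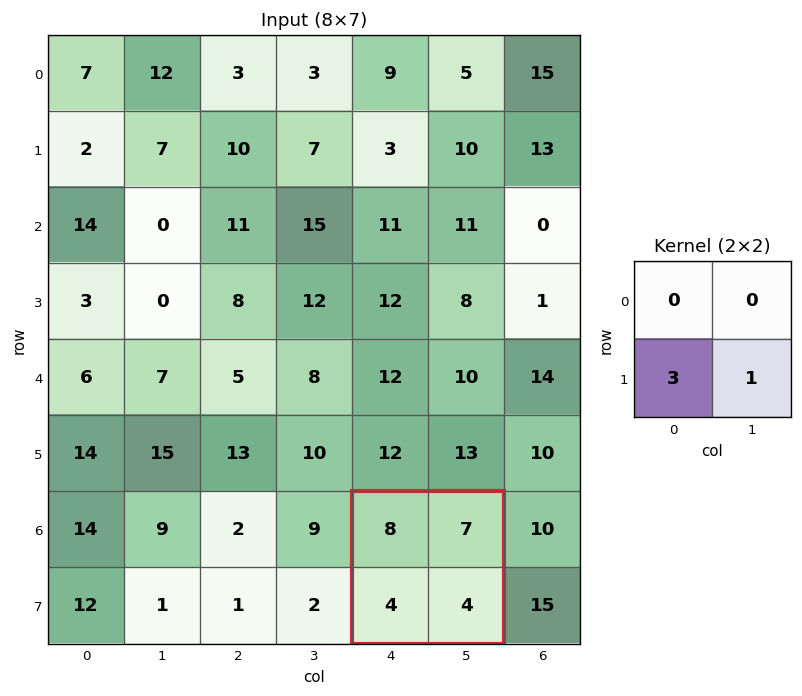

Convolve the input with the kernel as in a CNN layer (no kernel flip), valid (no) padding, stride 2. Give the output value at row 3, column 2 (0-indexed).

16

The receptive field on the input at this output position is [8 7 / 4 4]. Elementwise product with the kernel and sum: 4·3 + 4·1.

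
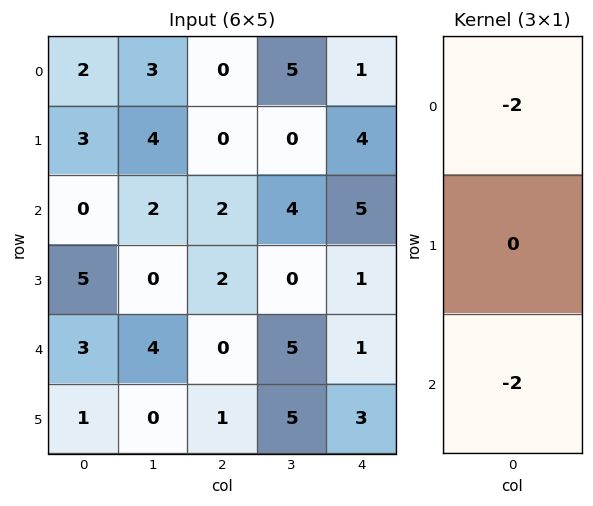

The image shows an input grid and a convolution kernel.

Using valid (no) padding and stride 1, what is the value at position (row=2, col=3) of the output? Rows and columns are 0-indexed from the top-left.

-18

The receptive field on the input at this output position is [4 / 0 / 5]. Elementwise product with the kernel and sum: 4·-2 + 5·-2.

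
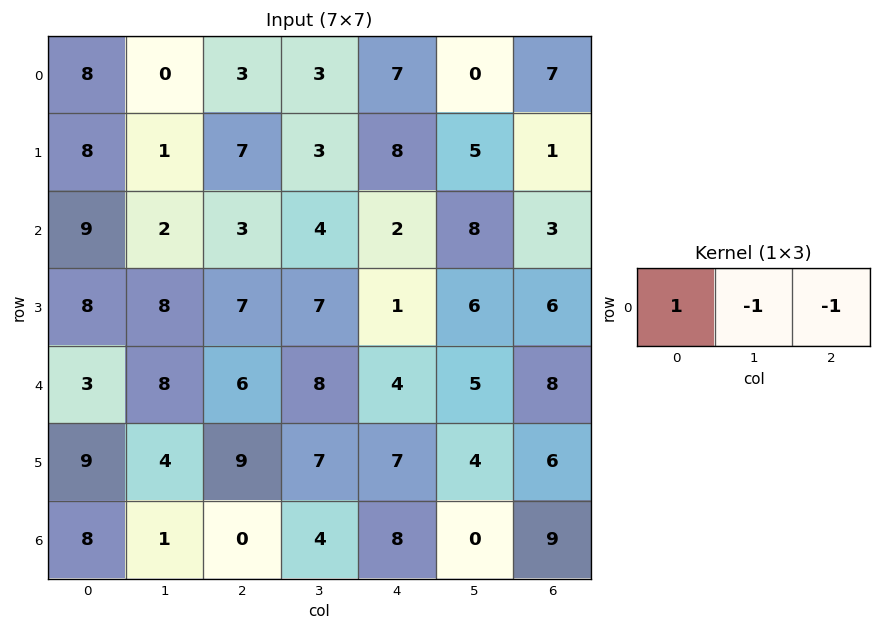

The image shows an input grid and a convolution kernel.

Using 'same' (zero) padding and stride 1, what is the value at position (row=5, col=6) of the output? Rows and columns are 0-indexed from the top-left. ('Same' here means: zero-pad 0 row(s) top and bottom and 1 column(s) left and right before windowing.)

The receptive field on the zero-padded input at this output position is [4 6 0]. Elementwise product with the kernel and sum: 4·1 + 6·-1 + 0·-1.

-2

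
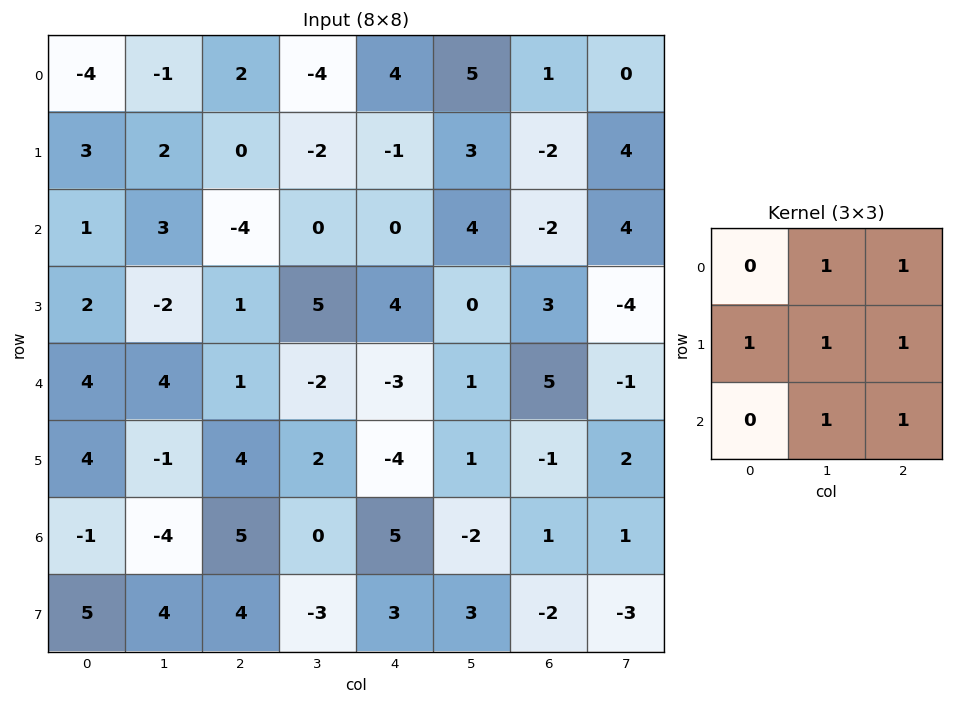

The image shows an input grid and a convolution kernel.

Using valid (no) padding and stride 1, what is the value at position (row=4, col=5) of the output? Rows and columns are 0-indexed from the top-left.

8

The receptive field on the input at this output position is [1 5 -1 / 1 -1 2 / -2 1 1]. Elementwise product with the kernel and sum: 5·1 + -1·1 + 1·1 + -1·1 + 2·1 + 1·1 + 1·1.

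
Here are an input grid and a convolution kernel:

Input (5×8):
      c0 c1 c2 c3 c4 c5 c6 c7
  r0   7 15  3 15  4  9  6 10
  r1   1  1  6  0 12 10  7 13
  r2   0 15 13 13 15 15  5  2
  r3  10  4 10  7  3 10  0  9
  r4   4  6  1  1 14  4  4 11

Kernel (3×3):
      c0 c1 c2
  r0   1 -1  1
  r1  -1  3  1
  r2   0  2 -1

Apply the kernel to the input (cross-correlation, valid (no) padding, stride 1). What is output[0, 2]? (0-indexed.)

9

The receptive field on the input at this output position is [3 15 4 / 6 0 12 / 13 13 15]. Elementwise product with the kernel and sum: 3·1 + 15·-1 + 4·1 + 6·-1 + 0·3 + 12·1 + 13·2 + 15·-1.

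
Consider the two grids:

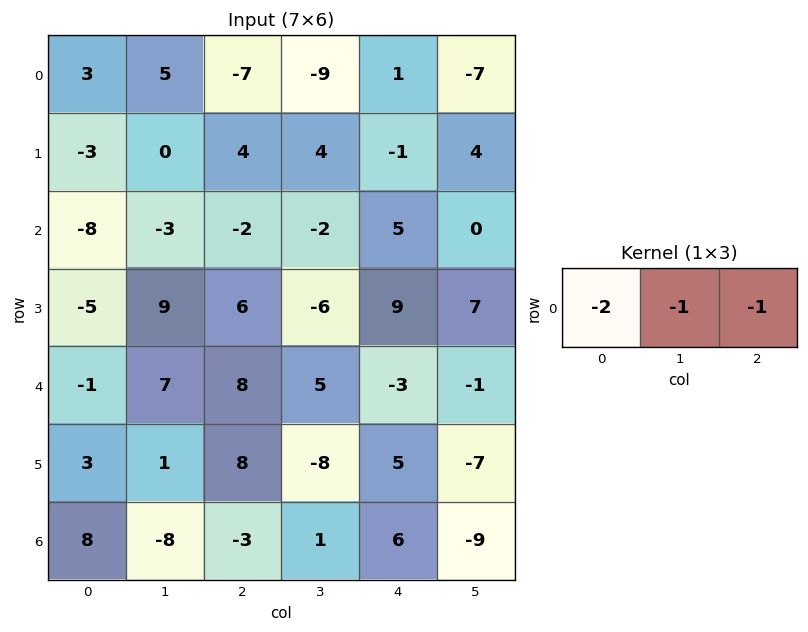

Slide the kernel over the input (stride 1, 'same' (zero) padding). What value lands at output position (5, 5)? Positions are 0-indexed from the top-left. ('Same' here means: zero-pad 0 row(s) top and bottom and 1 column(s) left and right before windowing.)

The receptive field on the zero-padded input at this output position is [5 -7 0]. Elementwise product with the kernel and sum: 5·-2 + -7·-1 + 0·-1.

-3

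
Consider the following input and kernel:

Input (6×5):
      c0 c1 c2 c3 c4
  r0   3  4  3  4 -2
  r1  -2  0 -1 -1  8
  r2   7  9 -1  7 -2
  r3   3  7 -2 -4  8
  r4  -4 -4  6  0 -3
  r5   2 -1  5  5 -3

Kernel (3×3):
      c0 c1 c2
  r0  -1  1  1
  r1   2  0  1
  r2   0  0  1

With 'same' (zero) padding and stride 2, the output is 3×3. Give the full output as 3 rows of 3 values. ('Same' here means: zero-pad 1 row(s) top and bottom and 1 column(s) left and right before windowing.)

4 11 8
14 19 23
5 -16 12

Output[0,0]: The receptive field on the zero-padded input at this output position is [0 0 0 / 0 3 4 / 0 -2 0]. Elementwise product with the kernel and sum: 0·-1 + 0·1 + 0·1 + 0·2 + 4·1 + 0·1.
Output[0,1]: The receptive field on the zero-padded input at this output position is [0 0 0 / 4 3 4 / 0 -1 -1]. Elementwise product with the kernel and sum: 0·-1 + 0·1 + 0·1 + 4·2 + 4·1 + -1·1.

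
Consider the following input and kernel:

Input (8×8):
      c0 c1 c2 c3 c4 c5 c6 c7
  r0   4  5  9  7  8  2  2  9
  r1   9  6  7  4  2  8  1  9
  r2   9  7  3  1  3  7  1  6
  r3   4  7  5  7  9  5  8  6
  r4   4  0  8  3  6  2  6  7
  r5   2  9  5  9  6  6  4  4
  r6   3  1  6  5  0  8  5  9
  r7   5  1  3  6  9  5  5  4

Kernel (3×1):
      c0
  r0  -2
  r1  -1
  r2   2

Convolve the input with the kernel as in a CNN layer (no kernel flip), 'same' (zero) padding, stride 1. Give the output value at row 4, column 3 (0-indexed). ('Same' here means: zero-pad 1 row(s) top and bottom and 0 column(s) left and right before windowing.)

1

The receptive field on the zero-padded input at this output position is [7 / 3 / 9]. Elementwise product with the kernel and sum: 7·-2 + 3·-1 + 9·2.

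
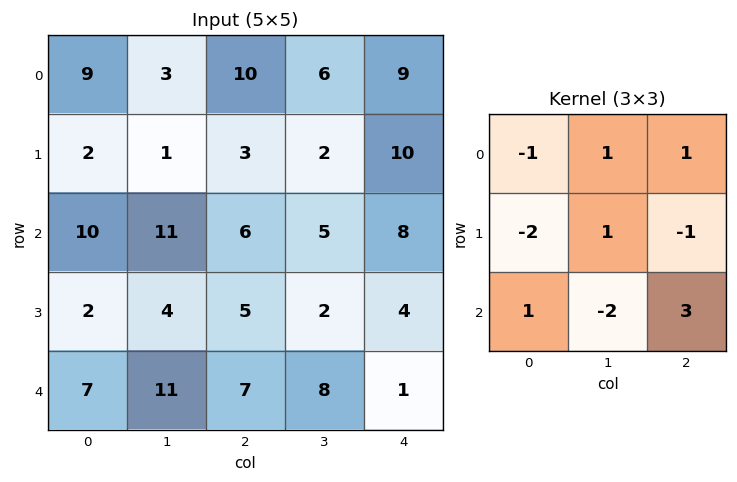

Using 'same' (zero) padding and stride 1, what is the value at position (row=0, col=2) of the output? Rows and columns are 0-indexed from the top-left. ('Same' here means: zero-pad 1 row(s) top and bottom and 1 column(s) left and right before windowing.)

-1

The receptive field on the zero-padded input at this output position is [0 0 0 / 3 10 6 / 1 3 2]. Elementwise product with the kernel and sum: 0·-1 + 0·1 + 0·1 + 3·-2 + 10·1 + 6·-1 + 1·1 + 3·-2 + 2·3.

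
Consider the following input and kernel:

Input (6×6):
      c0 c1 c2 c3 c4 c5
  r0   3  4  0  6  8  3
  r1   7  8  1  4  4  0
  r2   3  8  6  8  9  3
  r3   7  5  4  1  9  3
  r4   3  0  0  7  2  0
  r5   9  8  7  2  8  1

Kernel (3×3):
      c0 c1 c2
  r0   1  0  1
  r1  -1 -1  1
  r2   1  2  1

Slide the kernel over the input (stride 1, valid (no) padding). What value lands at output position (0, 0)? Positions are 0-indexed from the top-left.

14

The receptive field on the input at this output position is [3 4 0 / 7 8 1 / 3 8 6]. Elementwise product with the kernel and sum: 3·1 + 0·1 + 7·-1 + 8·-1 + 1·1 + 3·1 + 8·2 + 6·1.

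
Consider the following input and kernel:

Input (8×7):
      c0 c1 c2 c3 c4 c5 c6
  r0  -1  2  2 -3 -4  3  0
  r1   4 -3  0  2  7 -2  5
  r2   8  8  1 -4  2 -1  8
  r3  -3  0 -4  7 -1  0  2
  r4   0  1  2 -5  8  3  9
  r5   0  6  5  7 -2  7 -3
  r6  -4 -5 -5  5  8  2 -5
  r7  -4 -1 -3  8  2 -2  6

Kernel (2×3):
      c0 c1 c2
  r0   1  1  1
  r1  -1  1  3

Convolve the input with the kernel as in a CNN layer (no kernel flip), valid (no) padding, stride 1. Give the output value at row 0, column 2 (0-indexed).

The receptive field on the input at this output position is [2 -3 -4 / 0 2 7]. Elementwise product with the kernel and sum: 2·1 + -3·1 + -4·1 + 0·-1 + 2·1 + 7·3.

18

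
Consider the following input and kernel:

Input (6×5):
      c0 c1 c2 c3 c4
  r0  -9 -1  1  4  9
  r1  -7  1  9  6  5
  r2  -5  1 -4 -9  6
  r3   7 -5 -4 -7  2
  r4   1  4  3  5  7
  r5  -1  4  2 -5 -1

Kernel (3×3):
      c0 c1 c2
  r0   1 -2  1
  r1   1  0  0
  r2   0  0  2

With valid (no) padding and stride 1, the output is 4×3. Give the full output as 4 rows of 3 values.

-21 -16 23
-13 -24 2
2 5 30
18 -10 13

Output[0,0]: The receptive field on the input at this output position is [-9 -1 1 / -7 1 9 / -5 1 -4]. Elementwise product with the kernel and sum: -9·1 + -1·-2 + 1·1 + -7·1 + -4·2.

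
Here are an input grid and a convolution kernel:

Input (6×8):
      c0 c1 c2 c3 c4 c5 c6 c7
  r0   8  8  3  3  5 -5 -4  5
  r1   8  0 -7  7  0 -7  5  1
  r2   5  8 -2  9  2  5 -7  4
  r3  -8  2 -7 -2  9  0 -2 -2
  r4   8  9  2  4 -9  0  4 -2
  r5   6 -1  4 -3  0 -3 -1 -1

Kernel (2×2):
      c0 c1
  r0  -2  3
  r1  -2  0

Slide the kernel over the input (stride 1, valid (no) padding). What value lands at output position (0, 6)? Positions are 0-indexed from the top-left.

The receptive field on the input at this output position is [-4 5 / 5 1]. Elementwise product with the kernel and sum: -4·-2 + 5·3 + 5·-2.

13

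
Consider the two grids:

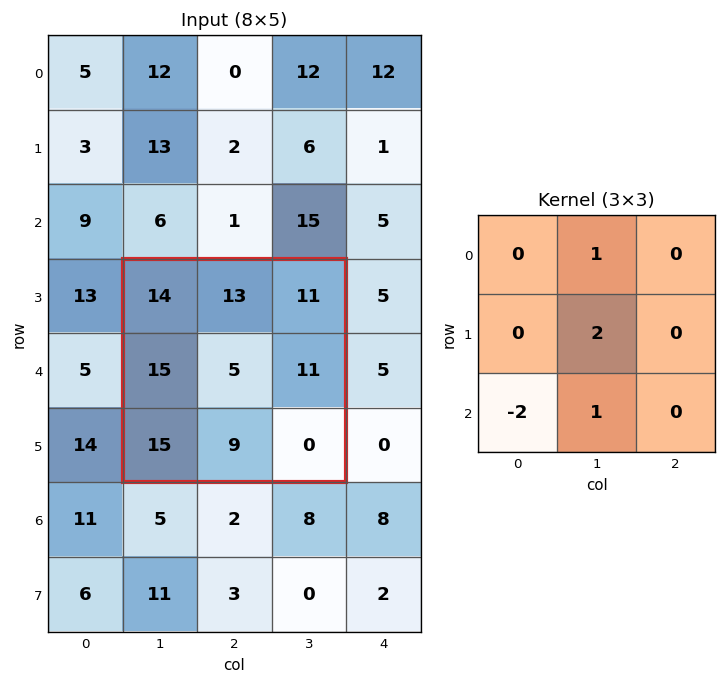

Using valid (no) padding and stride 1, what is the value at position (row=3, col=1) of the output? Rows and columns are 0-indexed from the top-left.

2

The receptive field on the input at this output position is [14 13 11 / 15 5 11 / 15 9 0]. Elementwise product with the kernel and sum: 13·1 + 5·2 + 15·-2 + 9·1.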